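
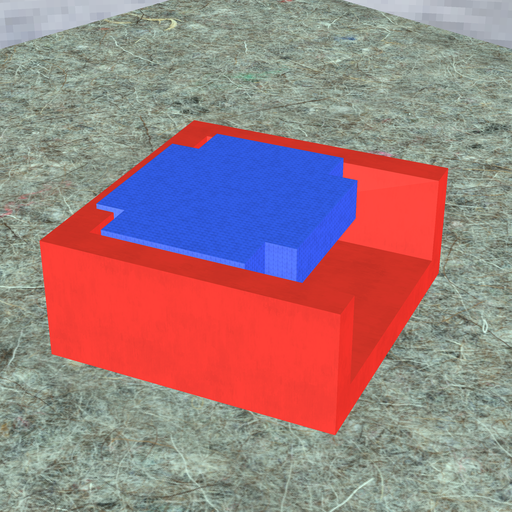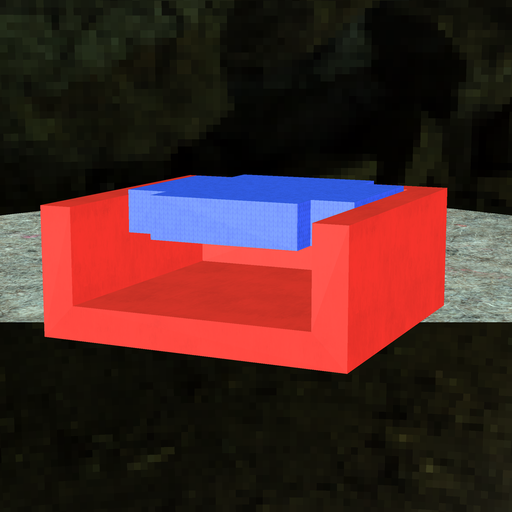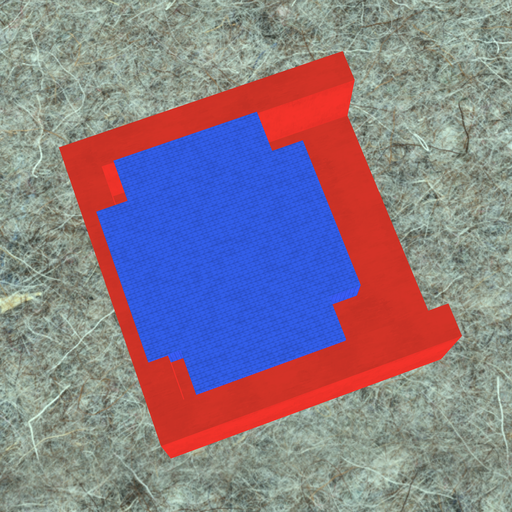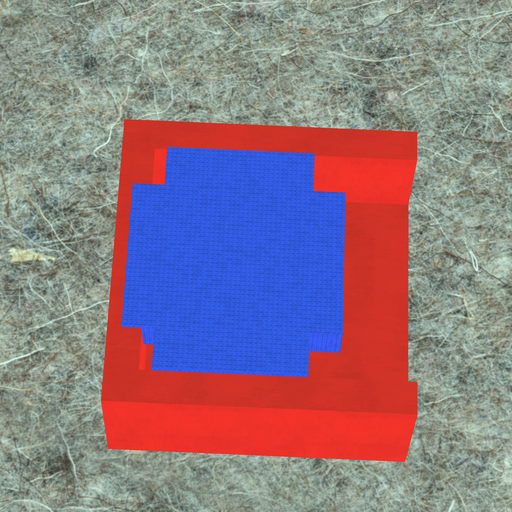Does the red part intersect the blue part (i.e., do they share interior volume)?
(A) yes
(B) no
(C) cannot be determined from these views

(A) yes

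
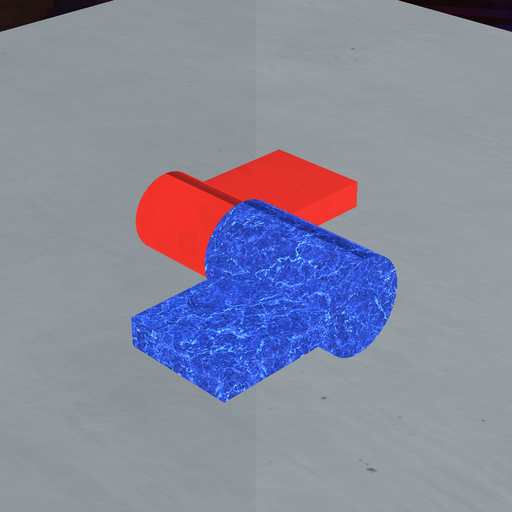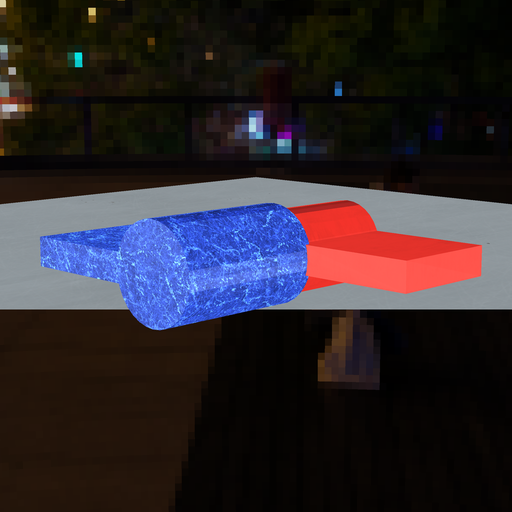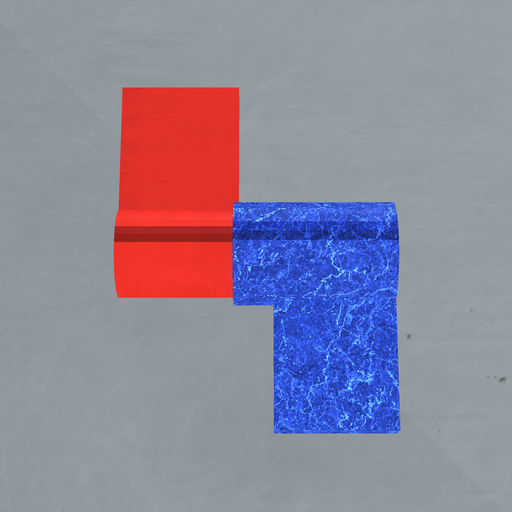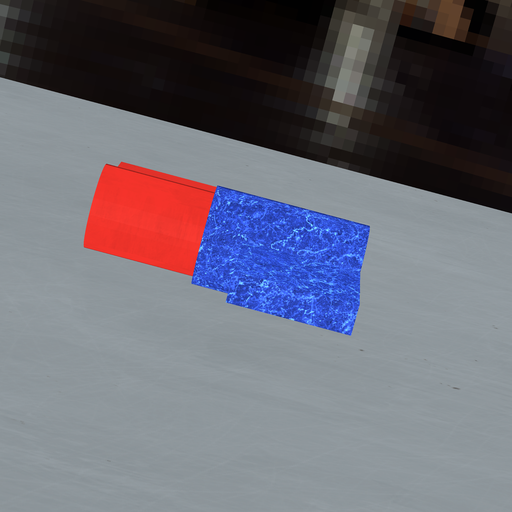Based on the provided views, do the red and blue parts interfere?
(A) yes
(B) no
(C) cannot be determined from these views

(A) yes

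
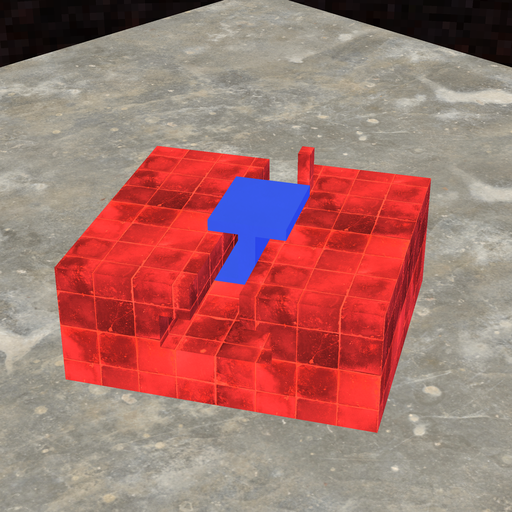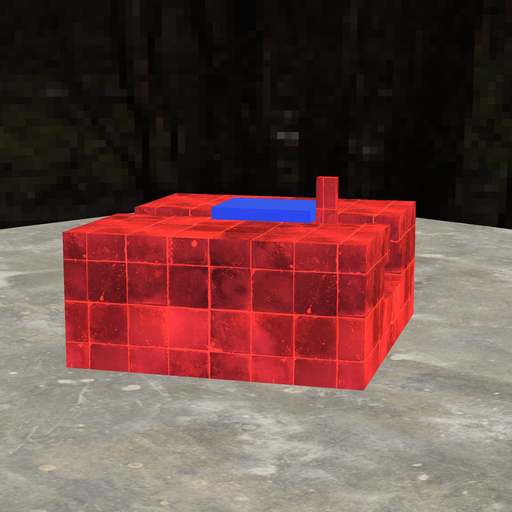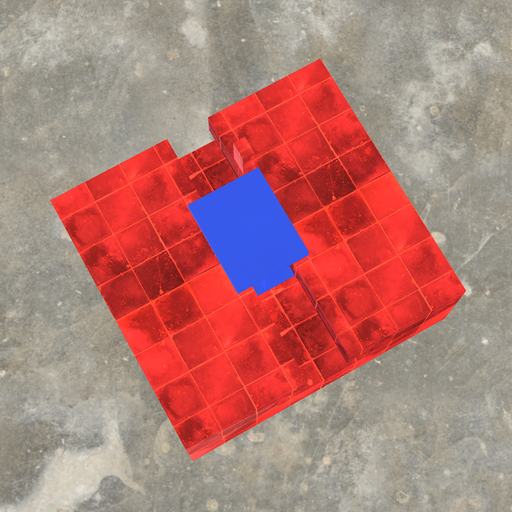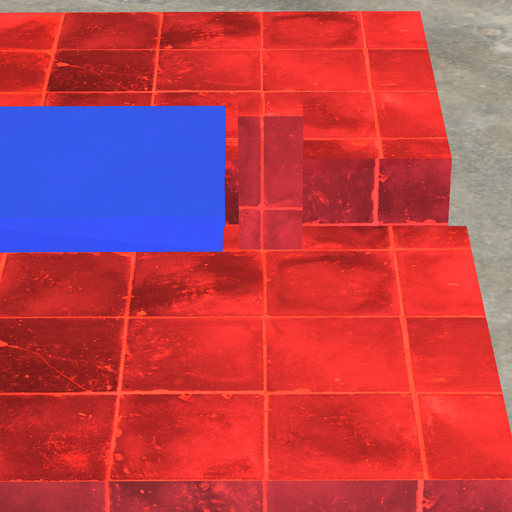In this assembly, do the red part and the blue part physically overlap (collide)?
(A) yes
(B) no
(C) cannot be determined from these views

(B) no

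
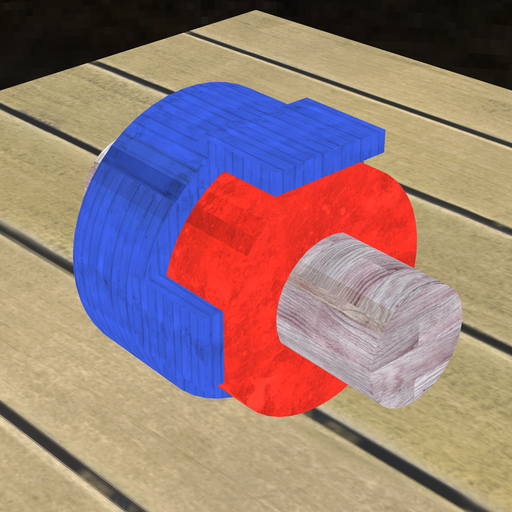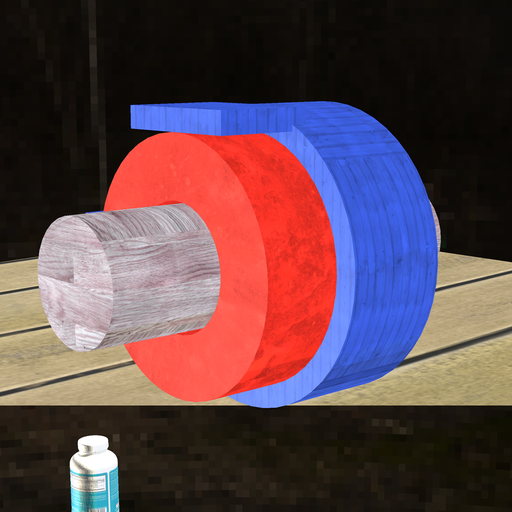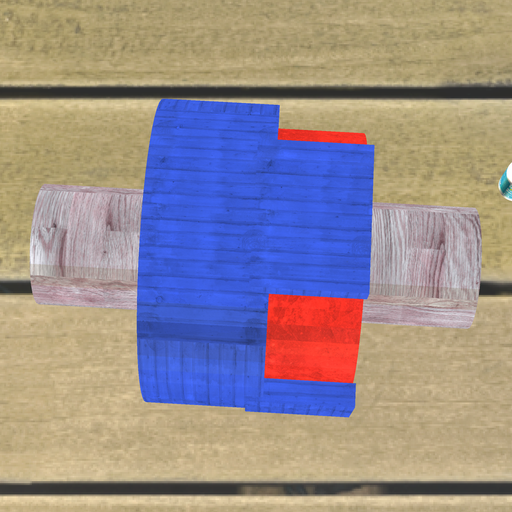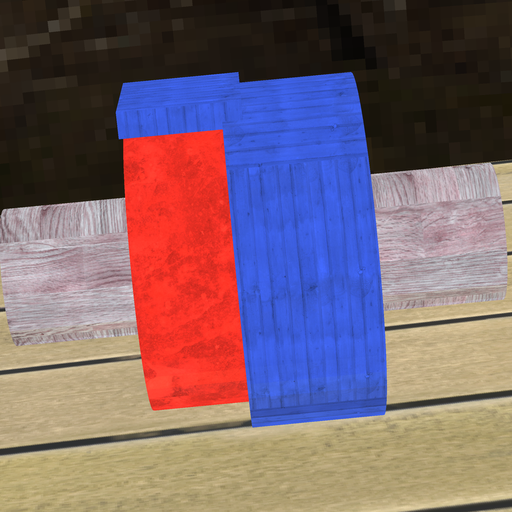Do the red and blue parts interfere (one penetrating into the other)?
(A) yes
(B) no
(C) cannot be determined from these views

(A) yes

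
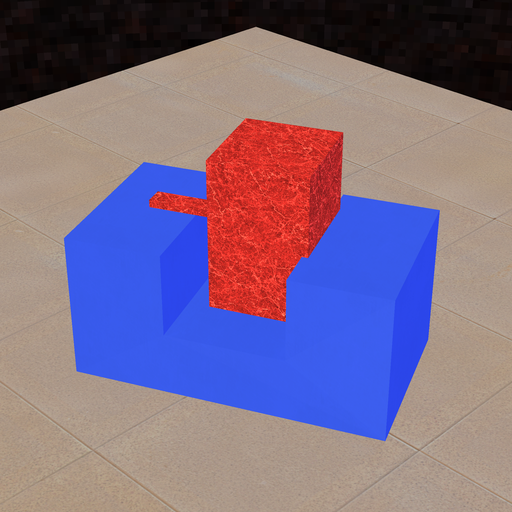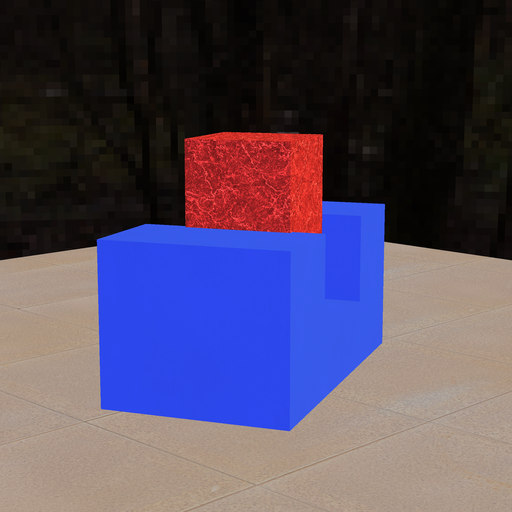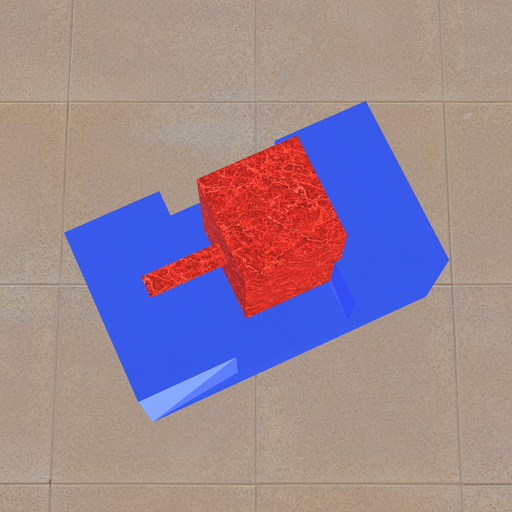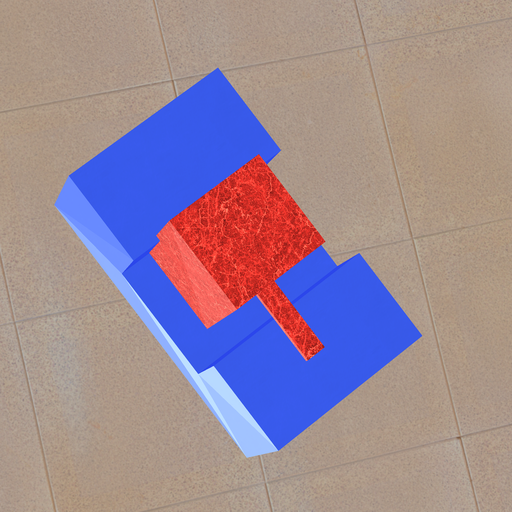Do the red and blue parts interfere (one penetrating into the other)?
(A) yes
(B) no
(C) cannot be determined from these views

(A) yes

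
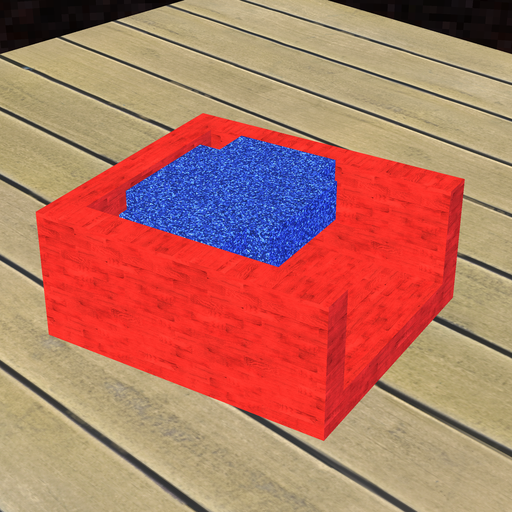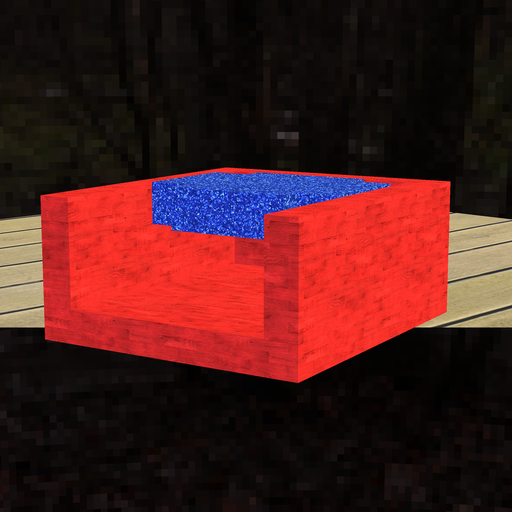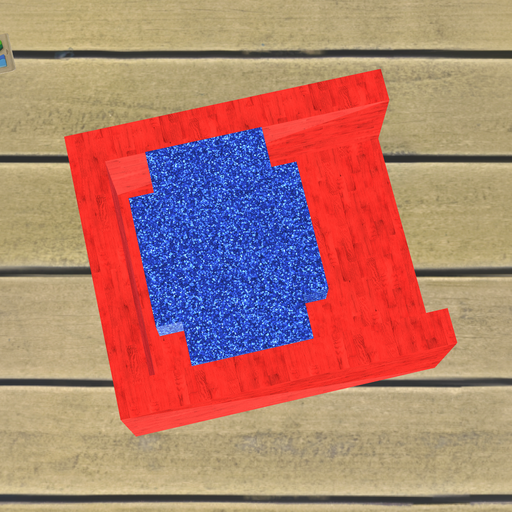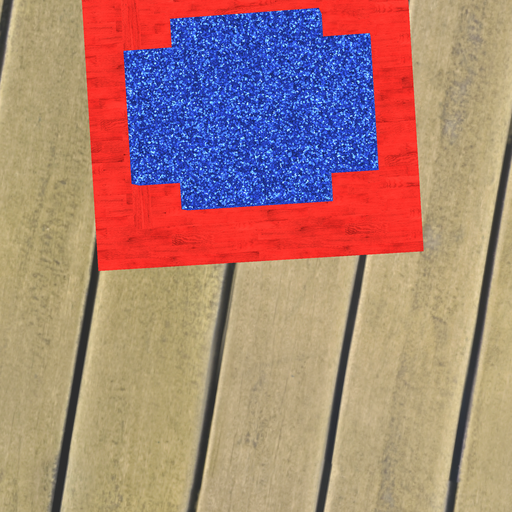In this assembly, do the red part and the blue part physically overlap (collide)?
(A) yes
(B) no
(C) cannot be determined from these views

(B) no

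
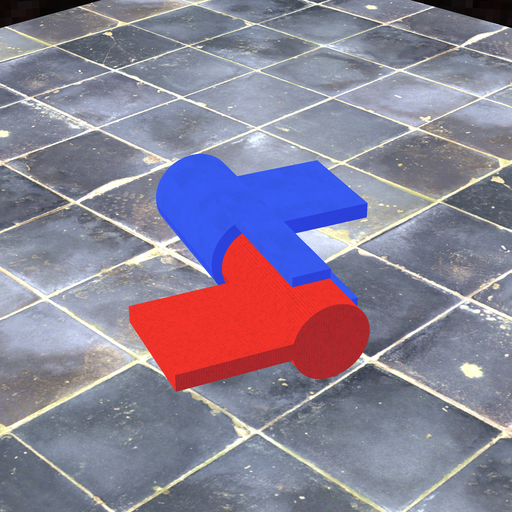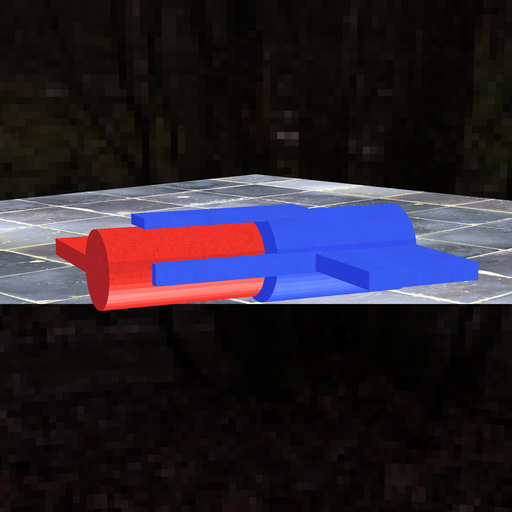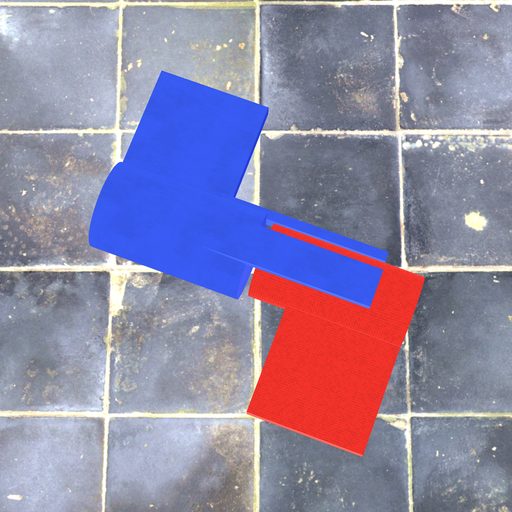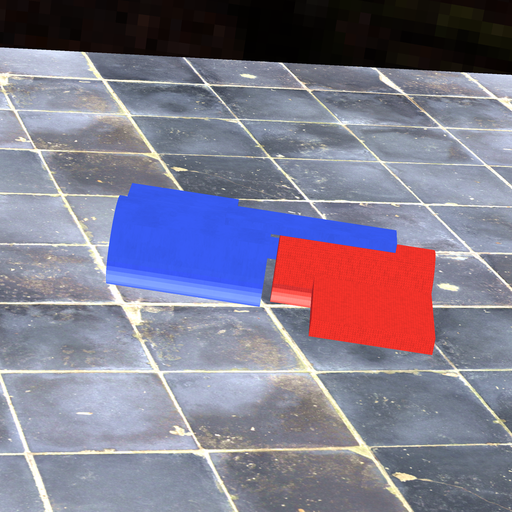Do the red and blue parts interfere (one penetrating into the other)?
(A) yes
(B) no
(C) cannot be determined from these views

(B) no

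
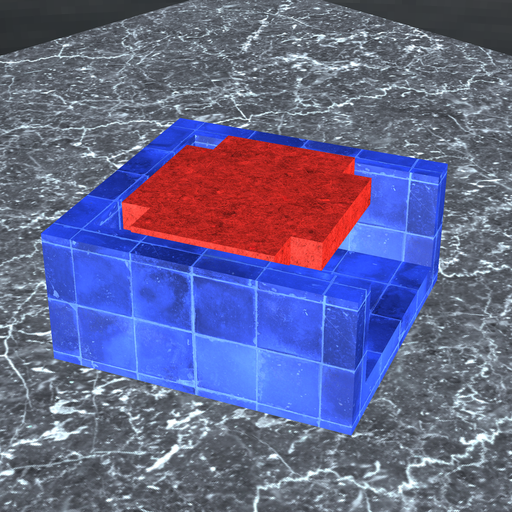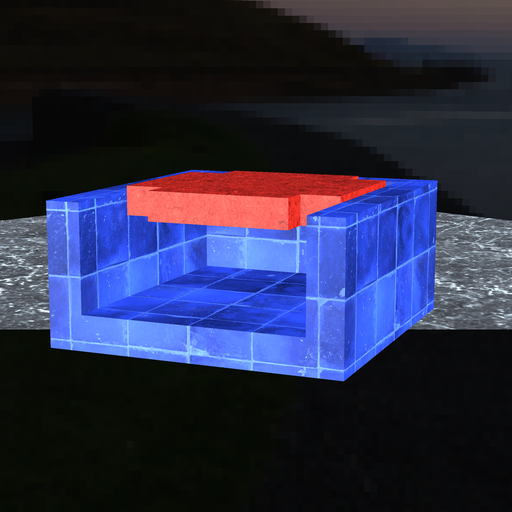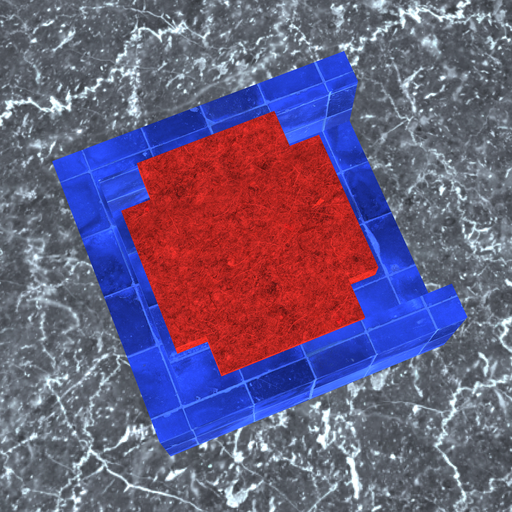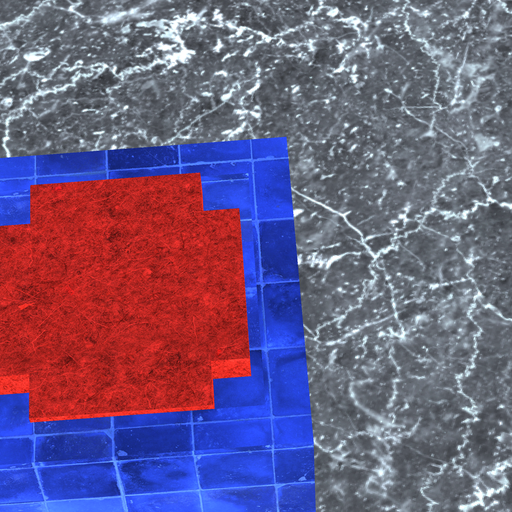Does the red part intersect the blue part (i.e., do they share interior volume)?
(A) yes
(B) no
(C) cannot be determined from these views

(B) no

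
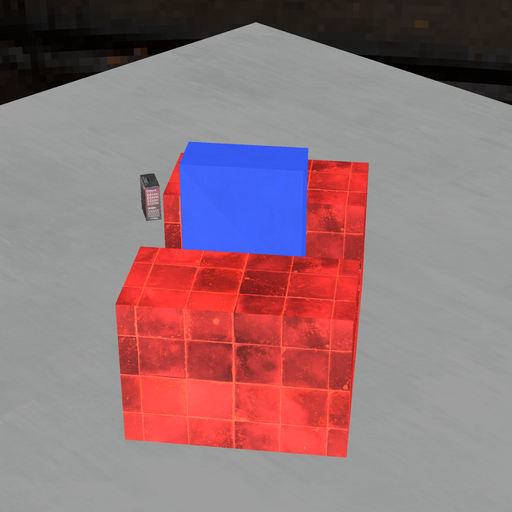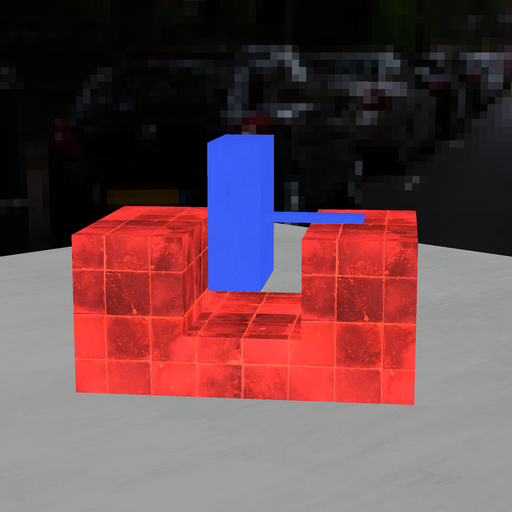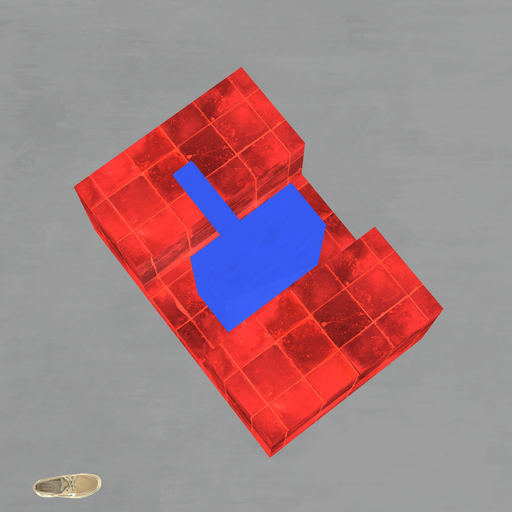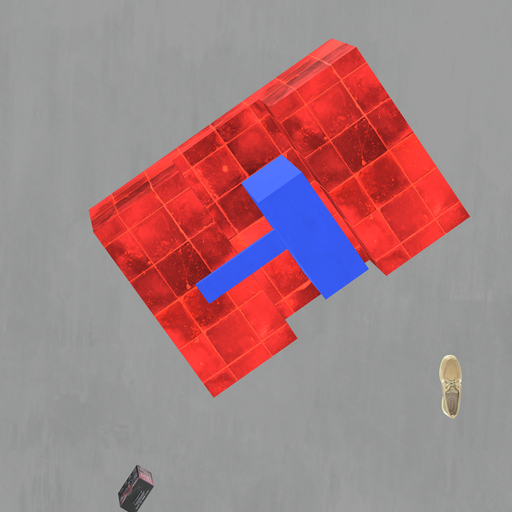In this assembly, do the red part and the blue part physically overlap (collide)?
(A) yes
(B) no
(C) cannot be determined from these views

(B) no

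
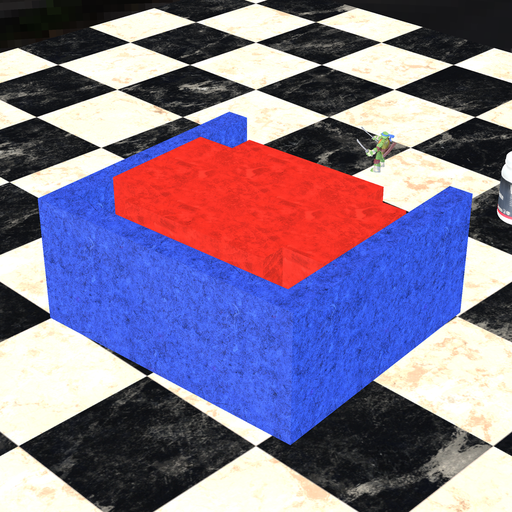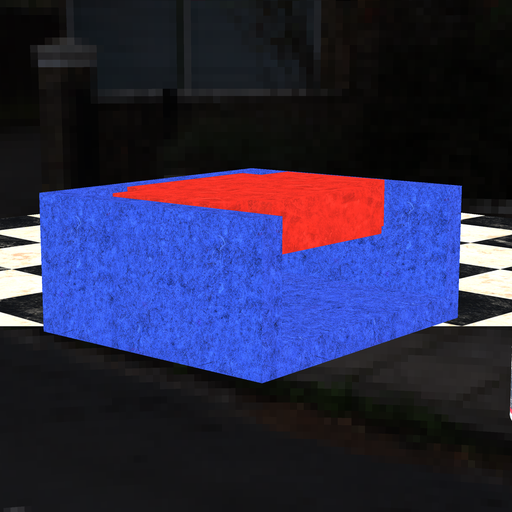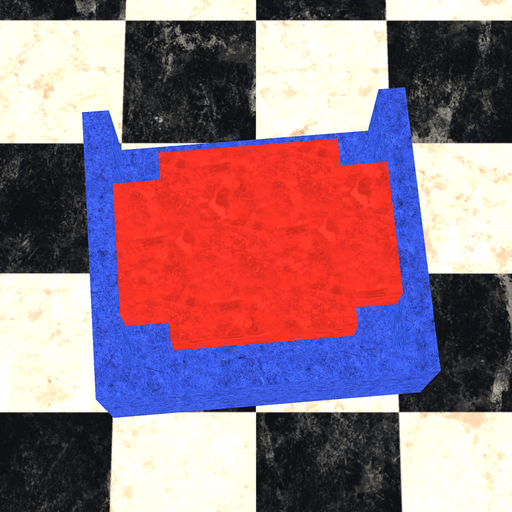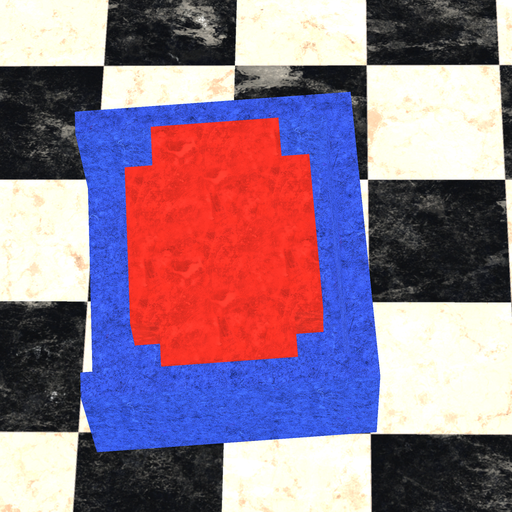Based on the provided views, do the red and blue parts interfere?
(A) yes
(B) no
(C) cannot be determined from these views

(B) no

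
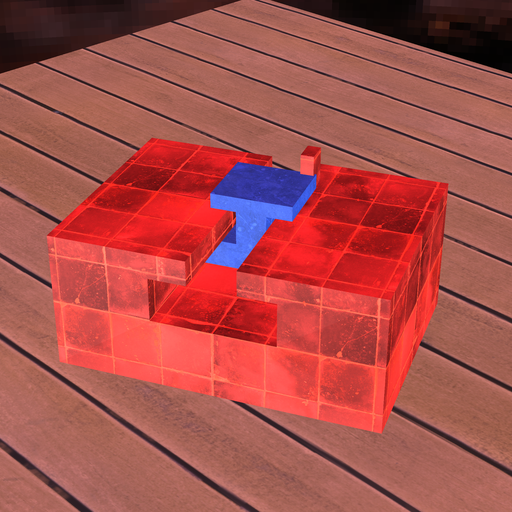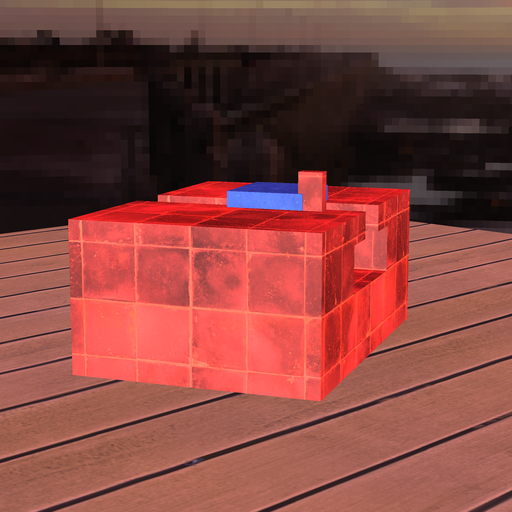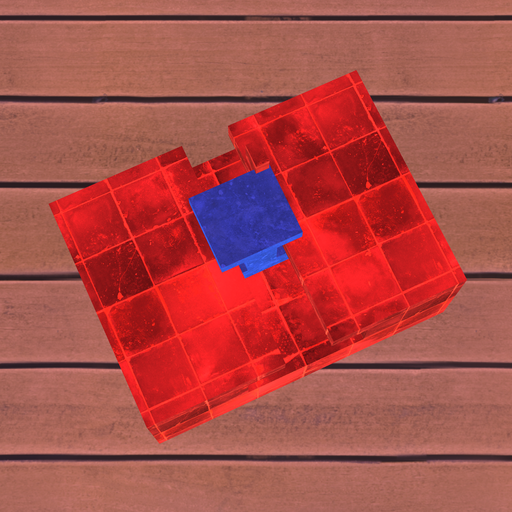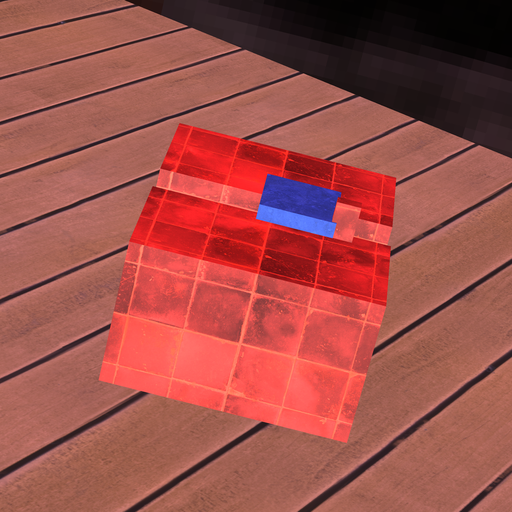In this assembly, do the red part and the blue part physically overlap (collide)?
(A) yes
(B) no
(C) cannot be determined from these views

(A) yes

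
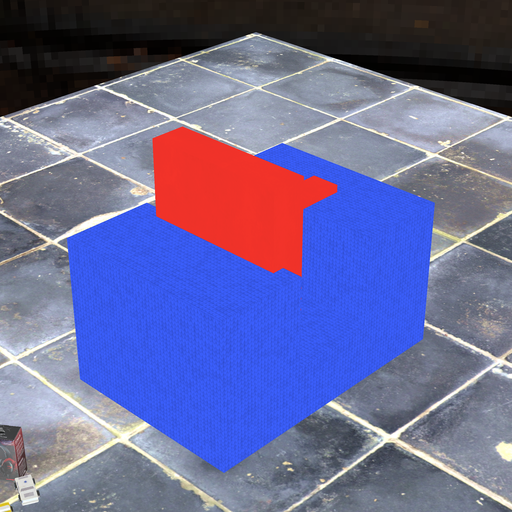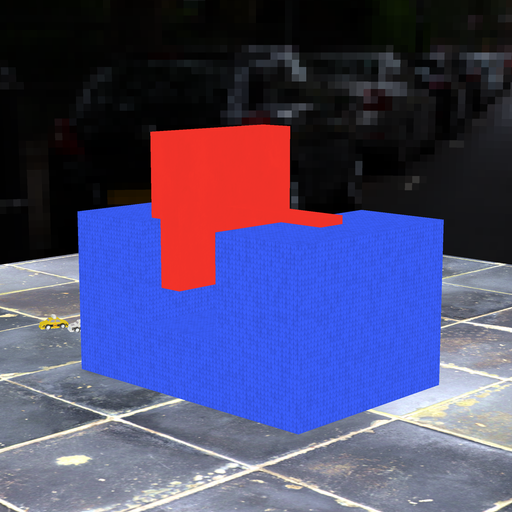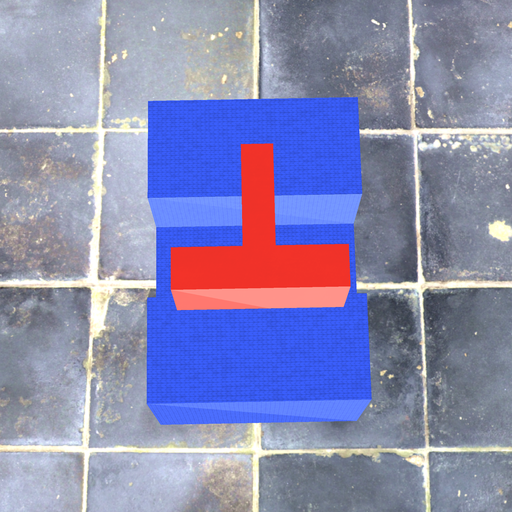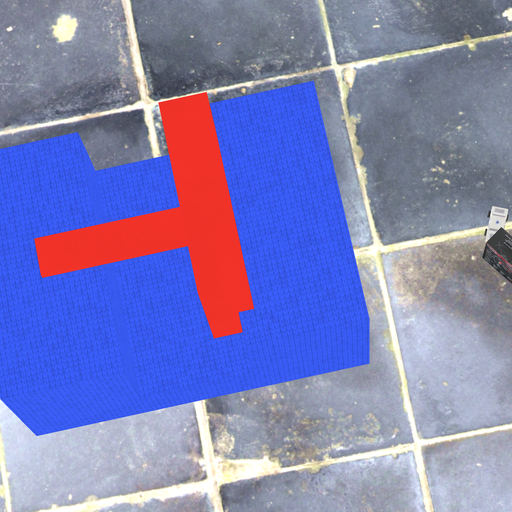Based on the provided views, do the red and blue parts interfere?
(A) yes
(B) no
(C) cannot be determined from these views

(A) yes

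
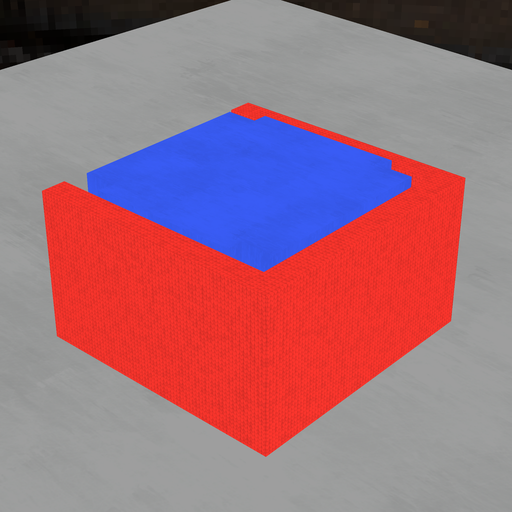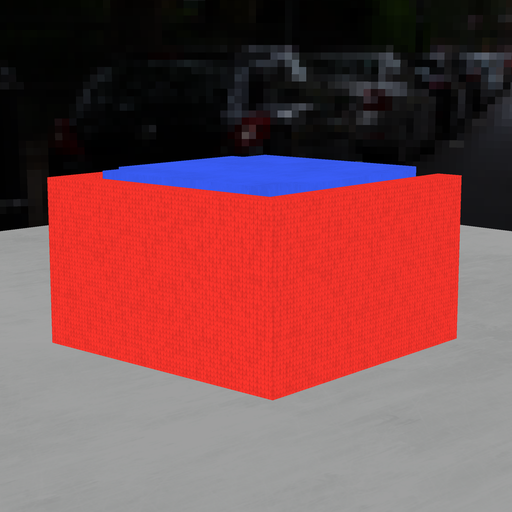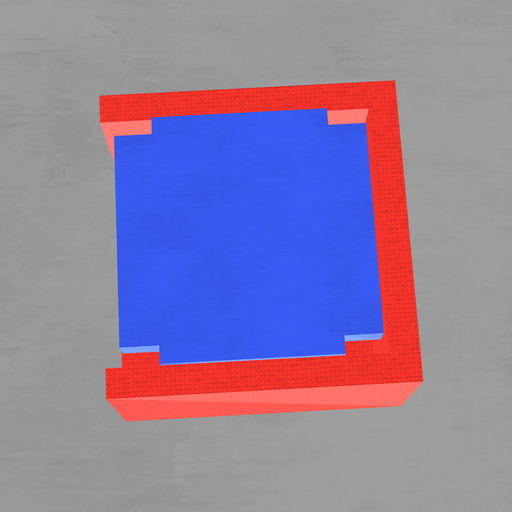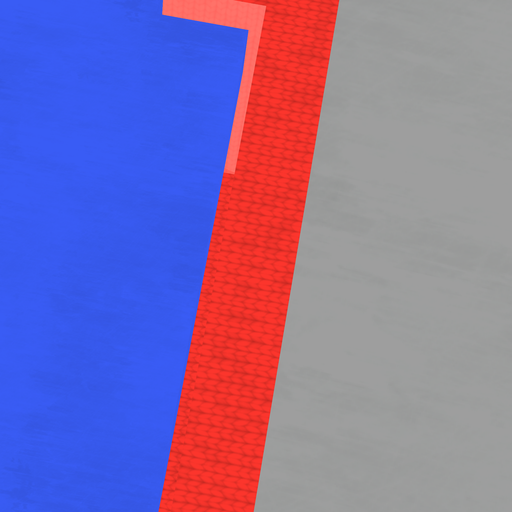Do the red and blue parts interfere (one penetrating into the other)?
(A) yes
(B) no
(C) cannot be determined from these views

(B) no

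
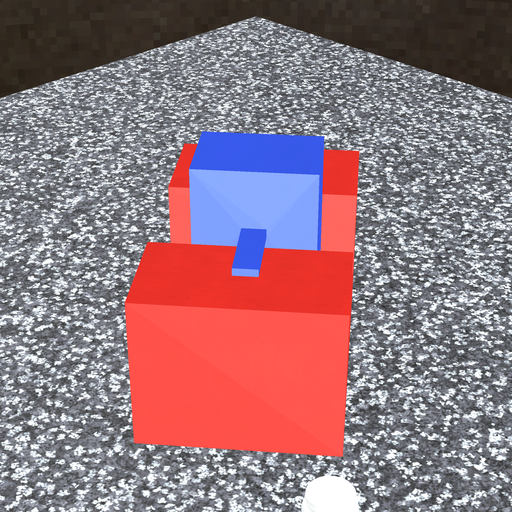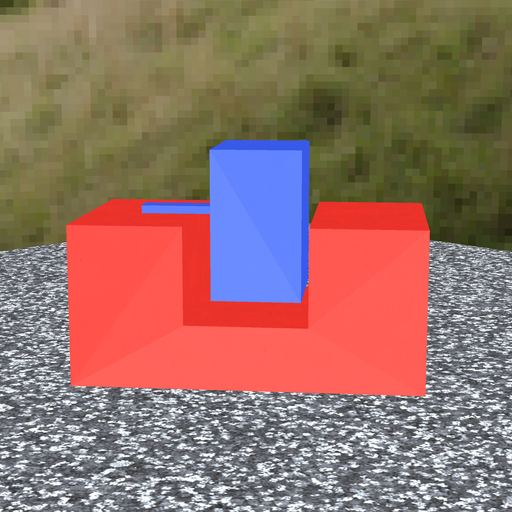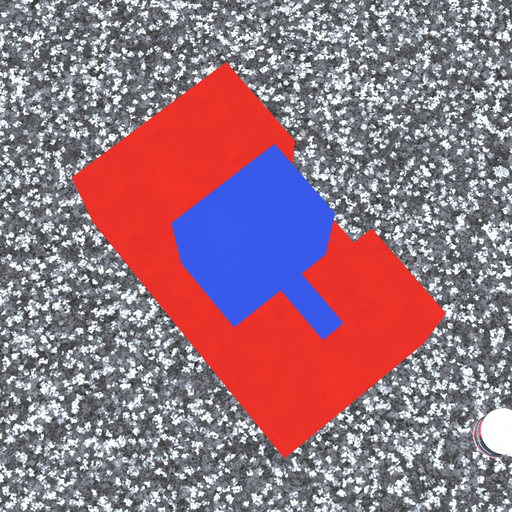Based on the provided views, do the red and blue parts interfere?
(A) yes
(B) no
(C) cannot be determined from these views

(B) no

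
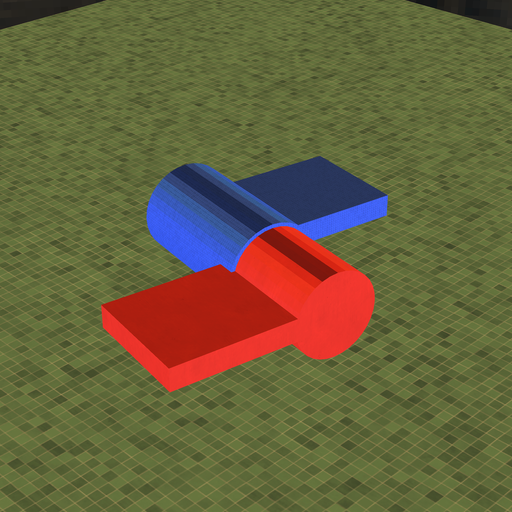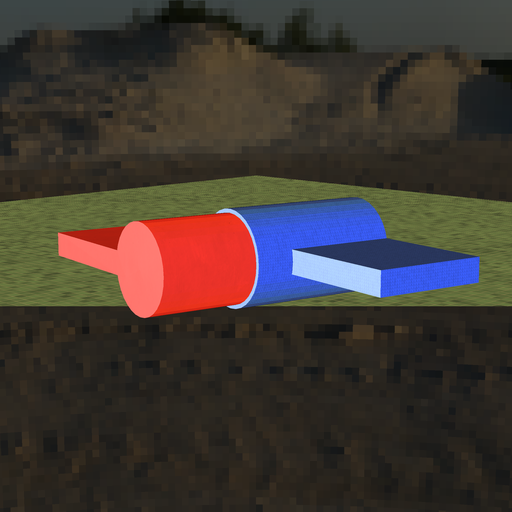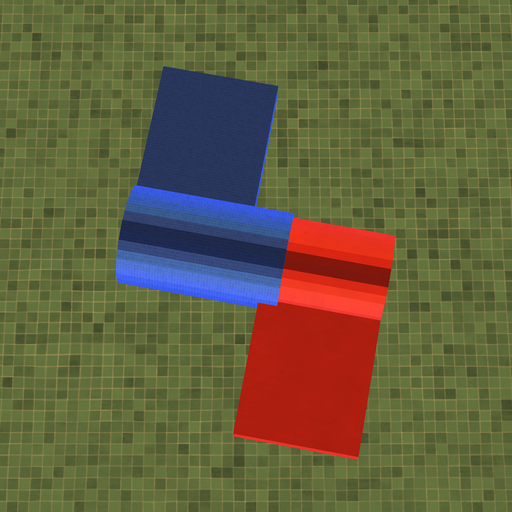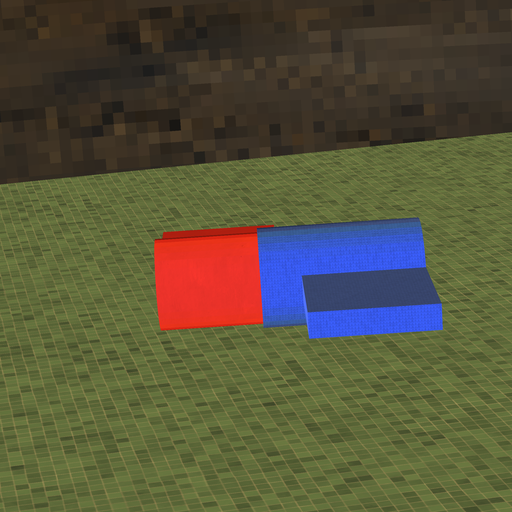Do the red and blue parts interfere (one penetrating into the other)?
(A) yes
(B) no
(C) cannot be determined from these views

(A) yes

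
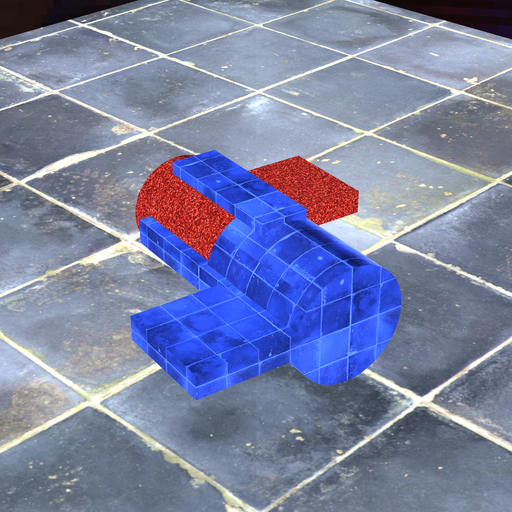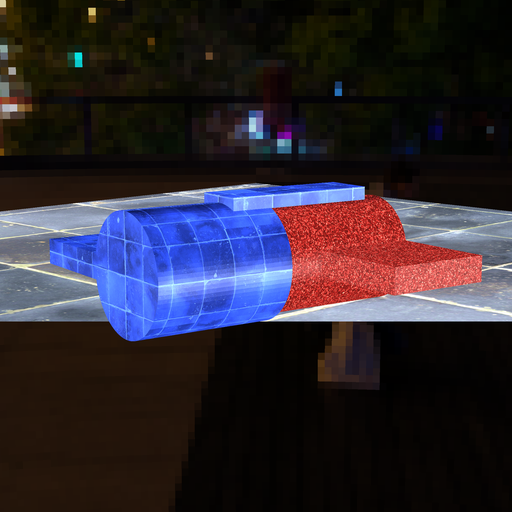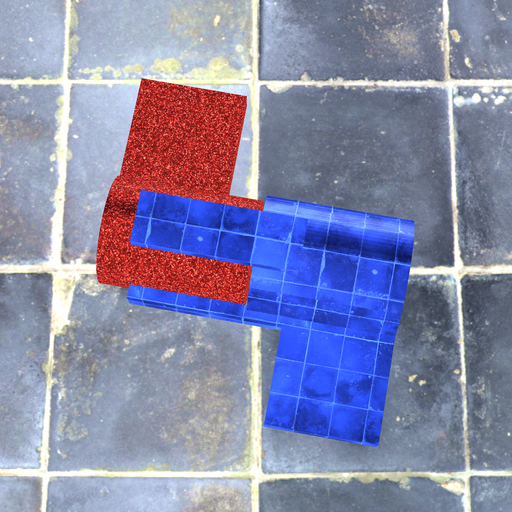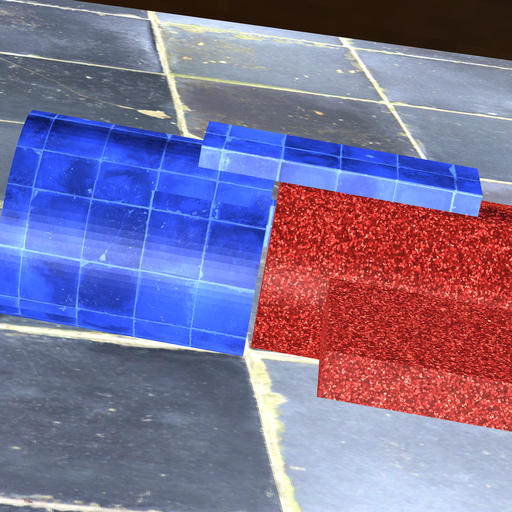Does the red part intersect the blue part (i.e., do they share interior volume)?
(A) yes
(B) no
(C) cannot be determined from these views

(B) no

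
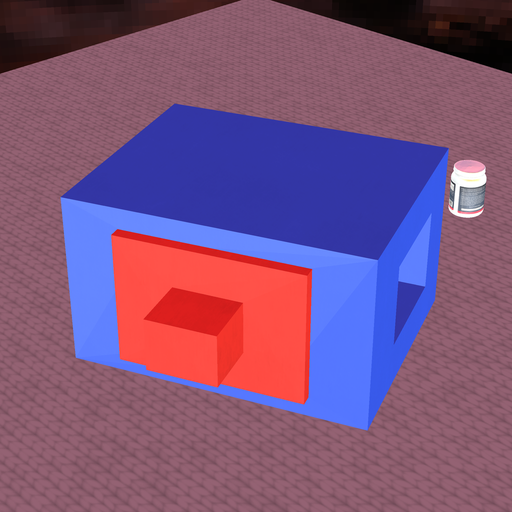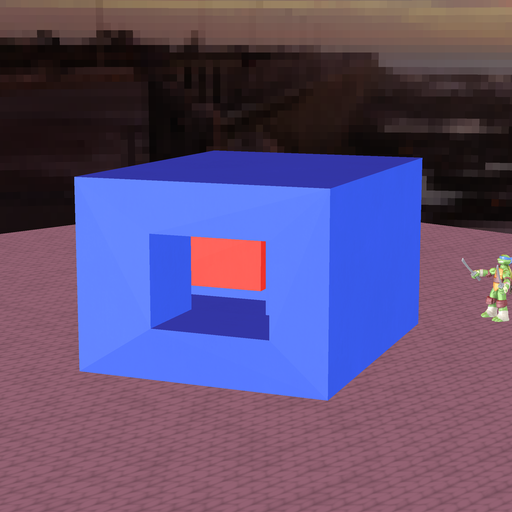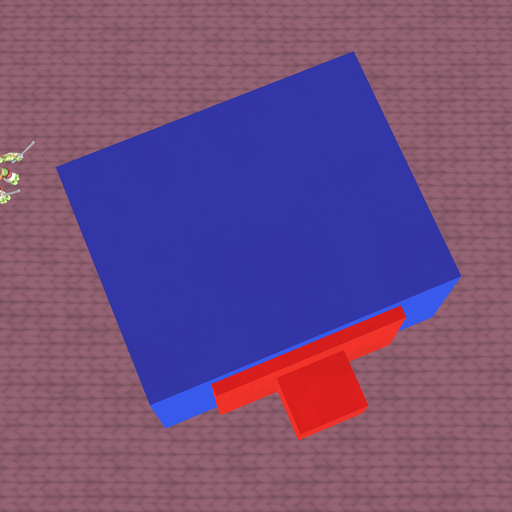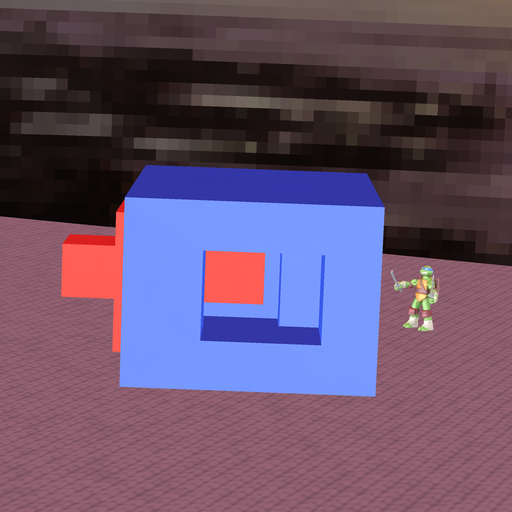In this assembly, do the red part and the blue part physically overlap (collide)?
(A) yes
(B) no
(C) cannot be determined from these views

(B) no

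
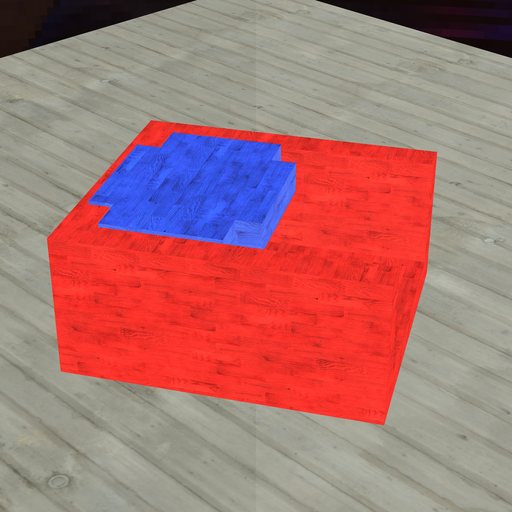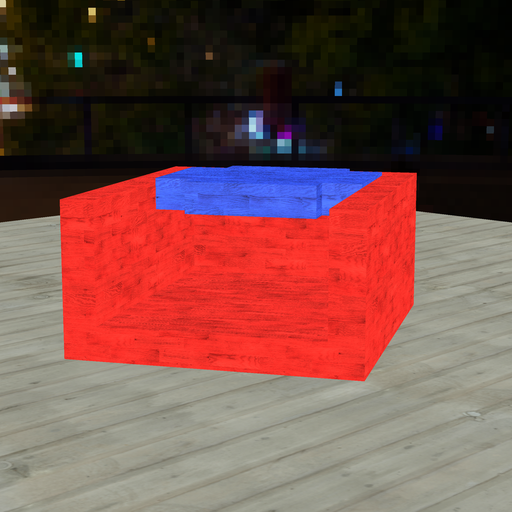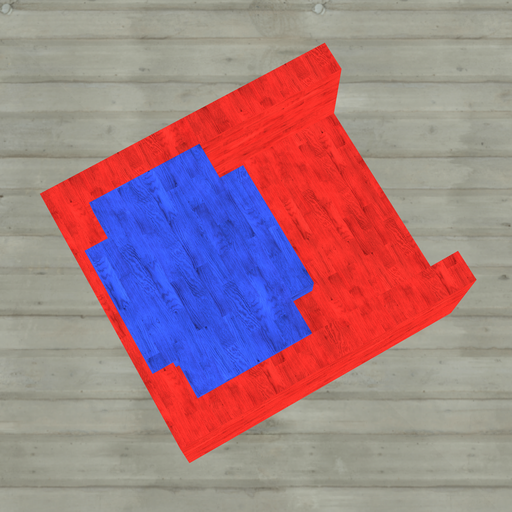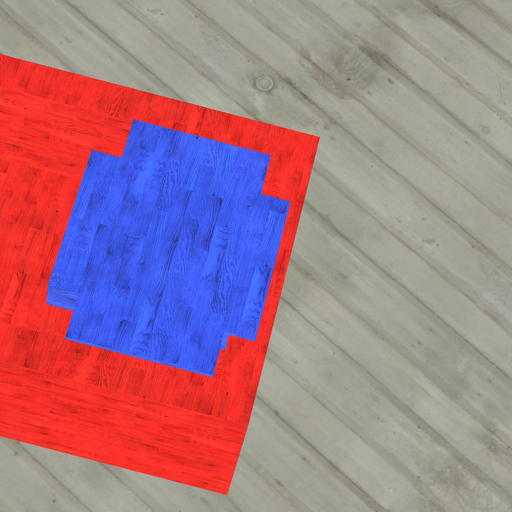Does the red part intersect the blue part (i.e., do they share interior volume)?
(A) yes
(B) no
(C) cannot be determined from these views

(A) yes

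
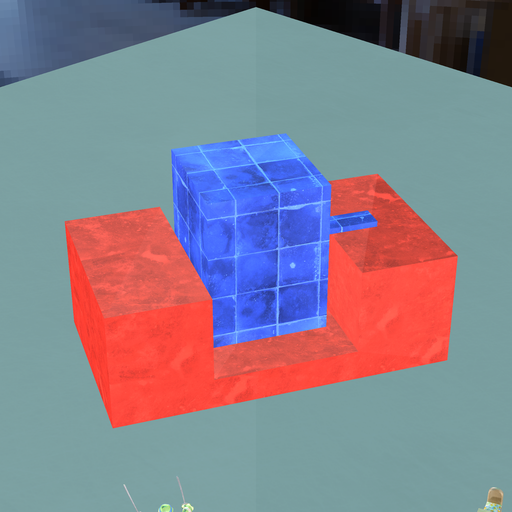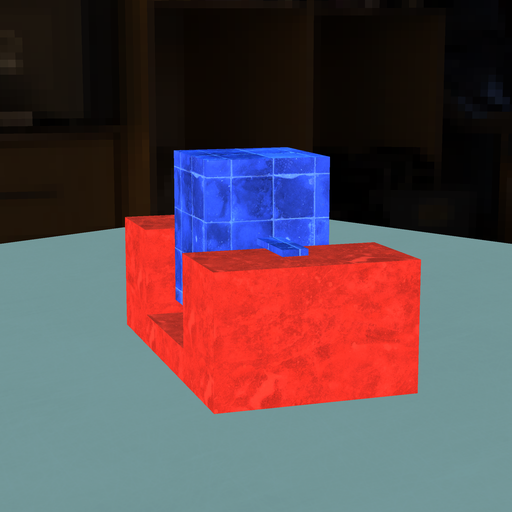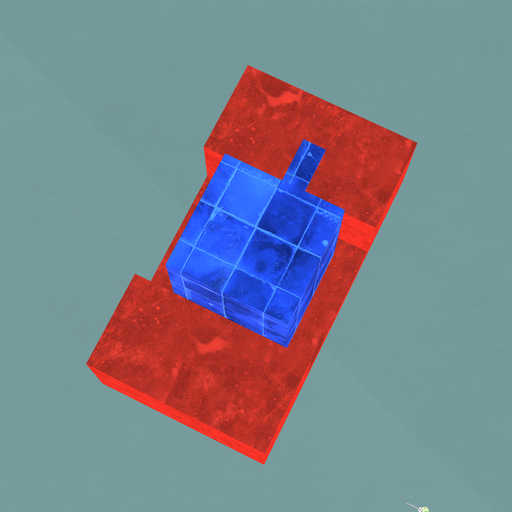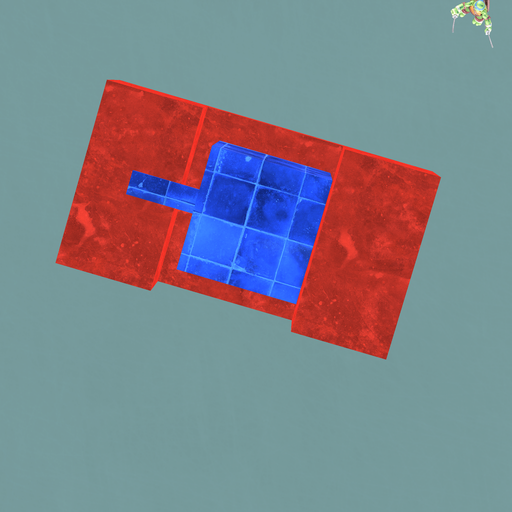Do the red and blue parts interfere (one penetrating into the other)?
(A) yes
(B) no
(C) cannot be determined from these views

(B) no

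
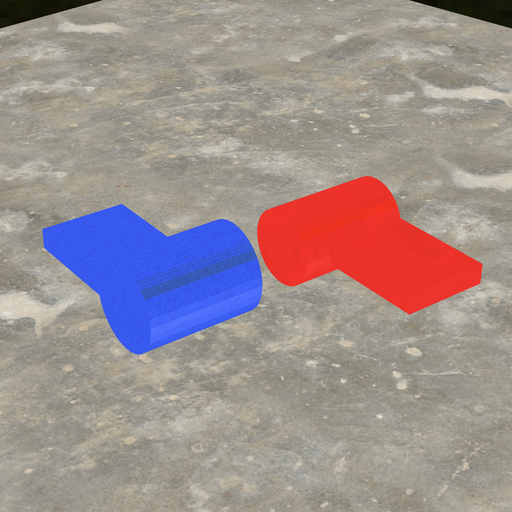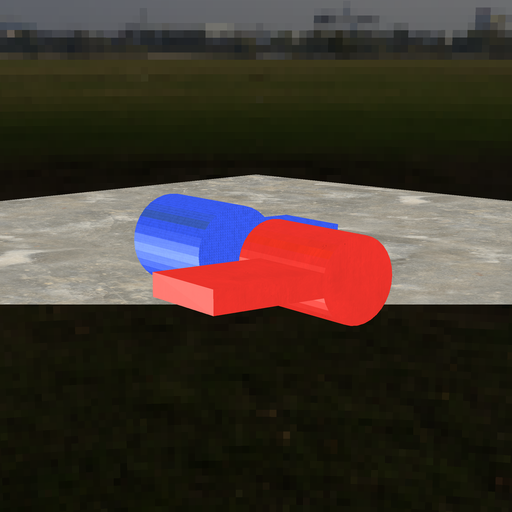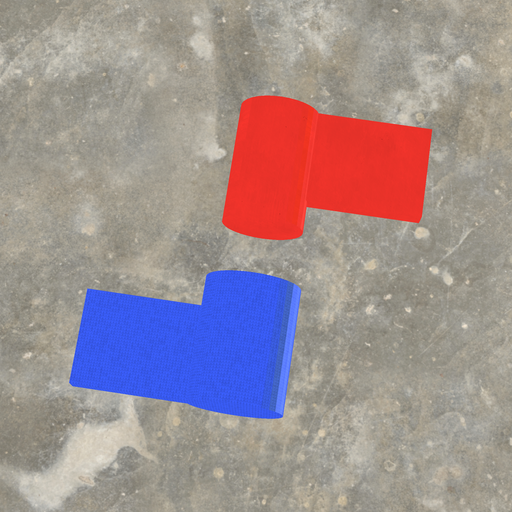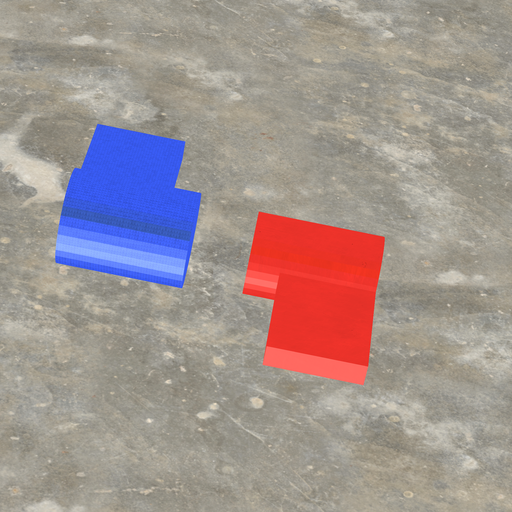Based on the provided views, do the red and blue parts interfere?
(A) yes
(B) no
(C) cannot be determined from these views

(B) no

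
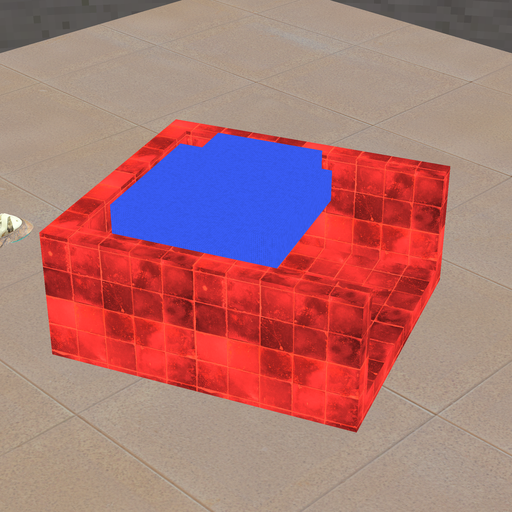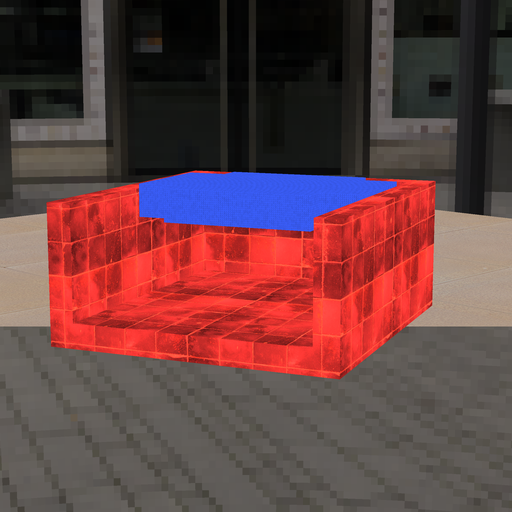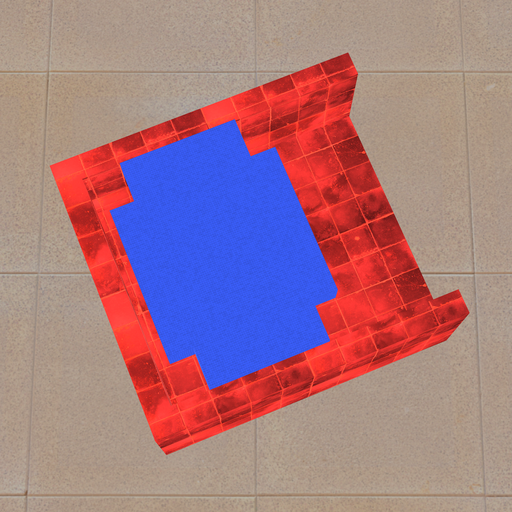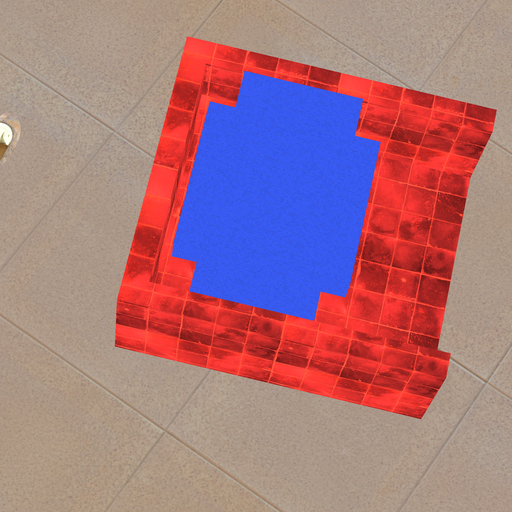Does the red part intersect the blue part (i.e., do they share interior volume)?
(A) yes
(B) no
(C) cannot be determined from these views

(B) no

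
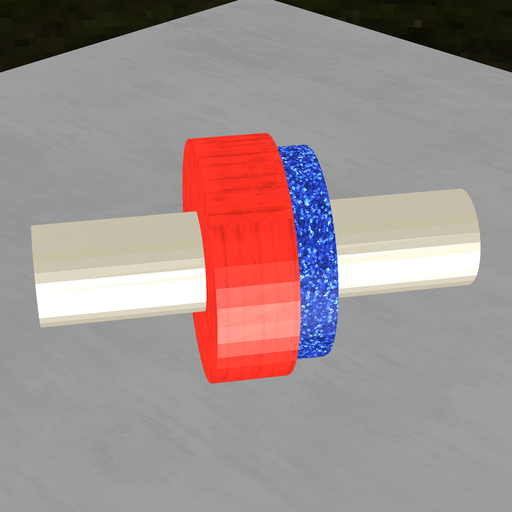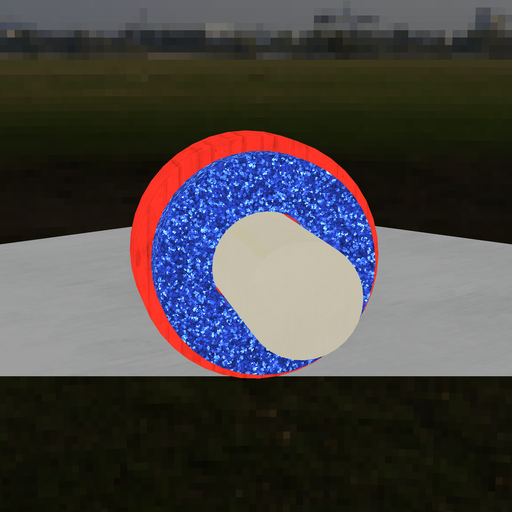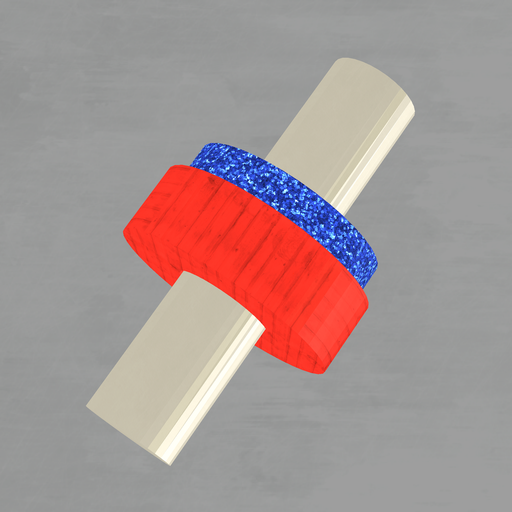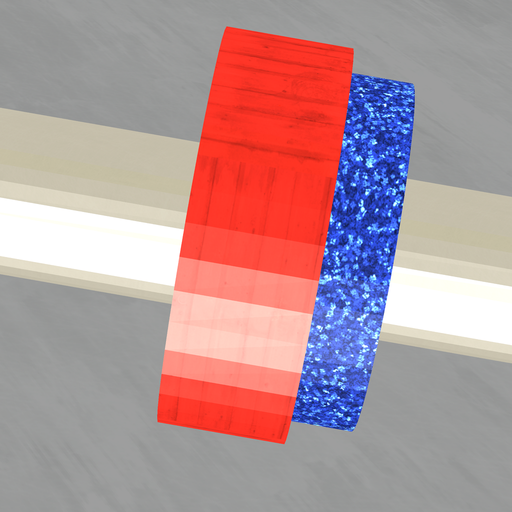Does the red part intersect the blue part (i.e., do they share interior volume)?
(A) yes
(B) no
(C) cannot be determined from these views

(A) yes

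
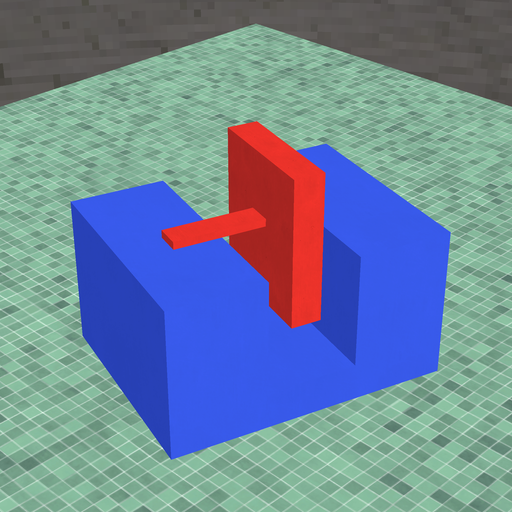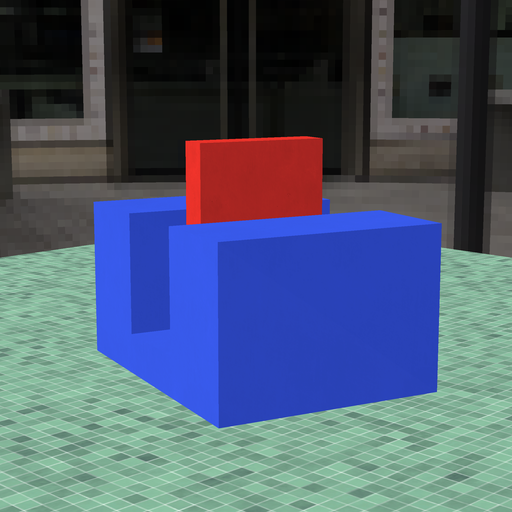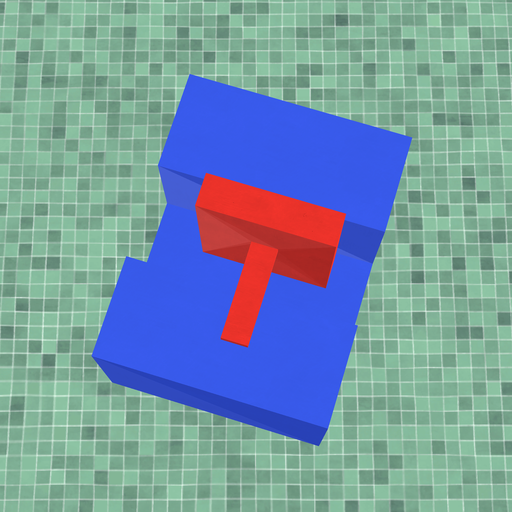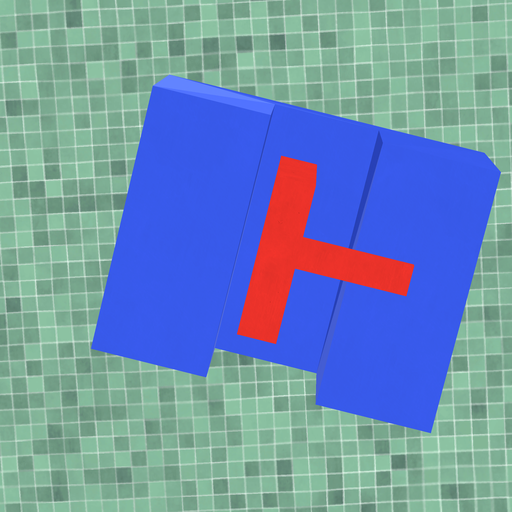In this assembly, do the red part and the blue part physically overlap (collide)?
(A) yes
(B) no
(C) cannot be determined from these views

(B) no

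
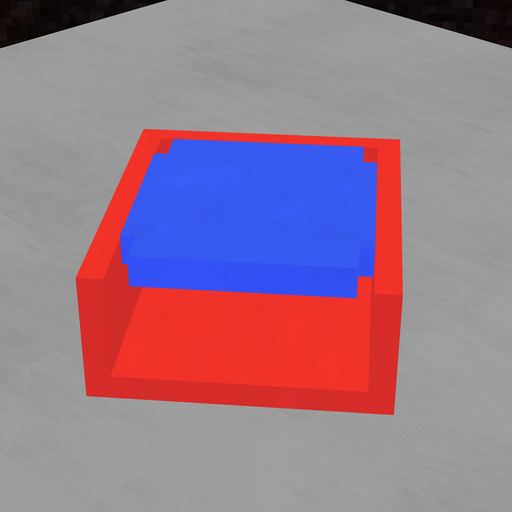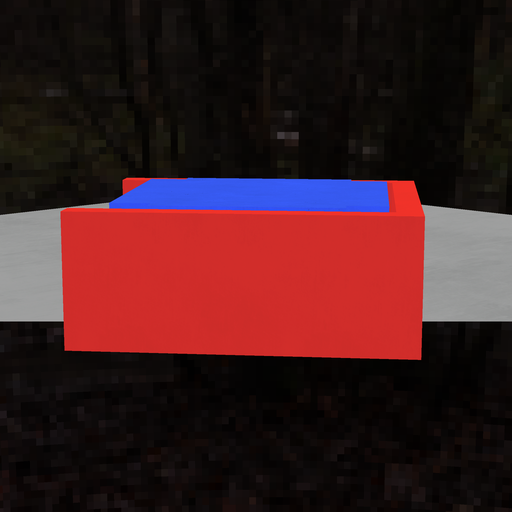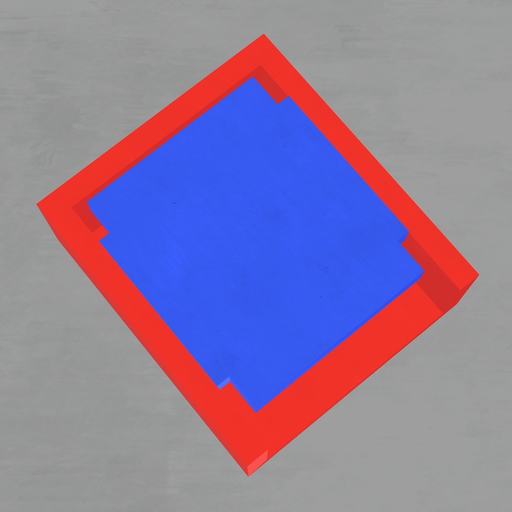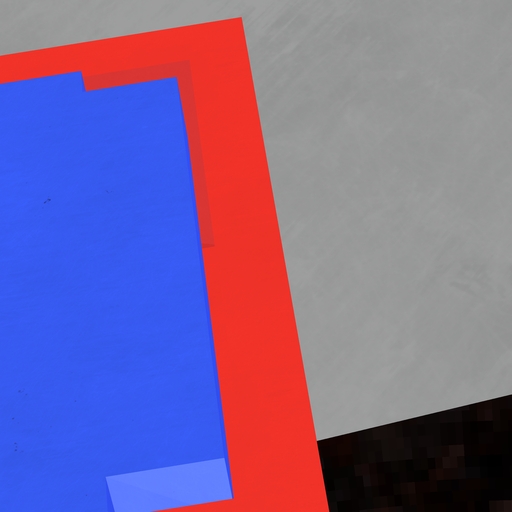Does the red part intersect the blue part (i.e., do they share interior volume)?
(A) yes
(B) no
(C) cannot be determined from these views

(B) no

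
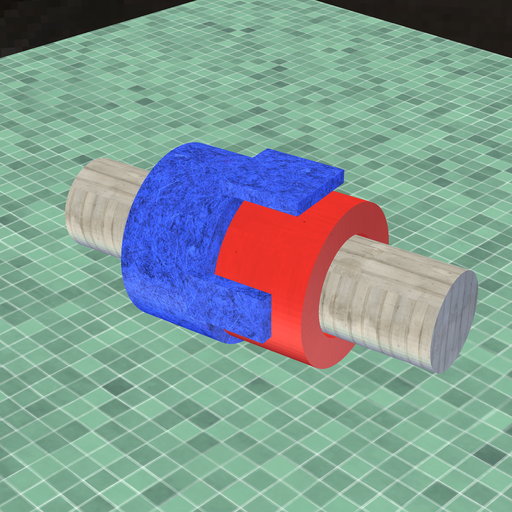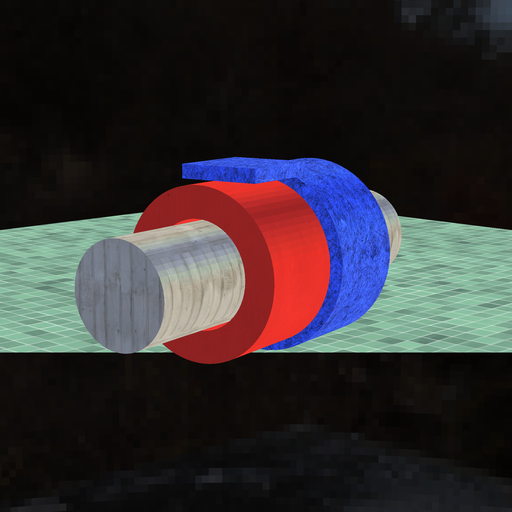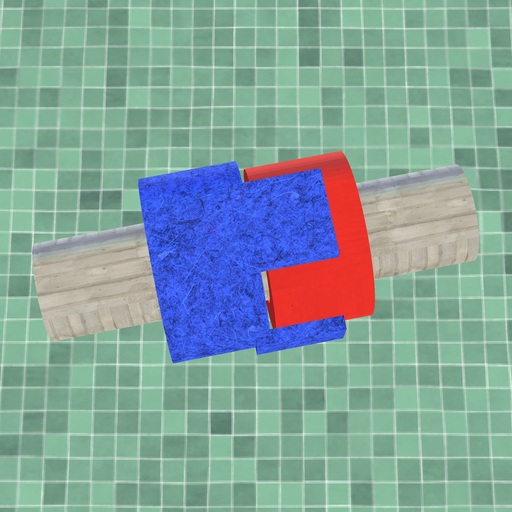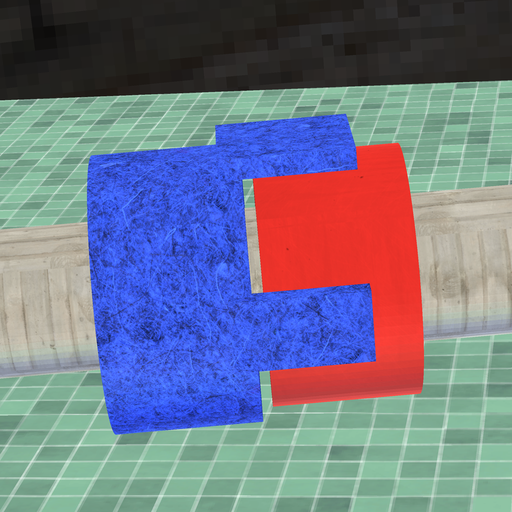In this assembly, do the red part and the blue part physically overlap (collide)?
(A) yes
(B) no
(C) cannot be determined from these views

(B) no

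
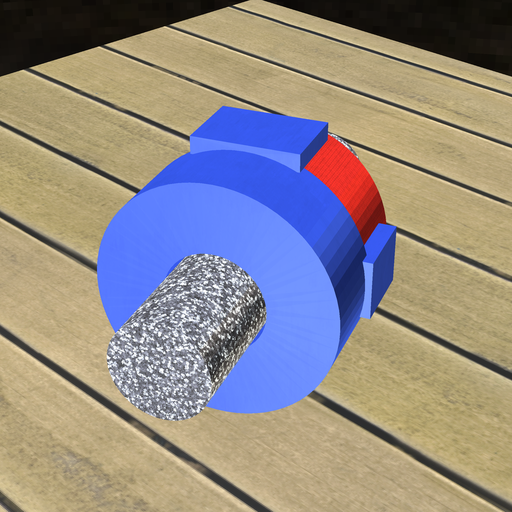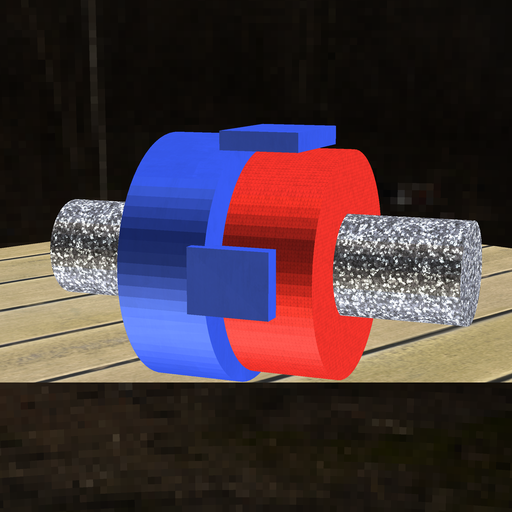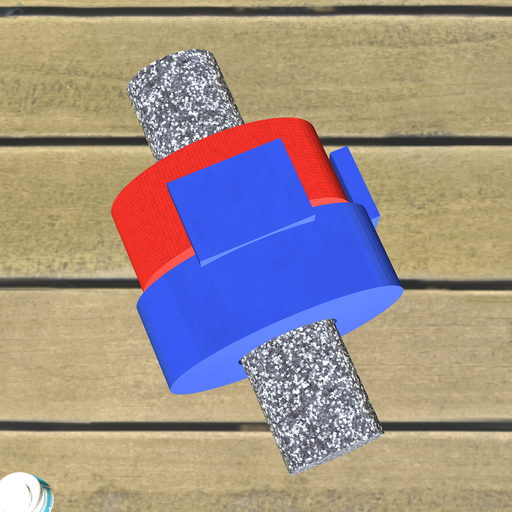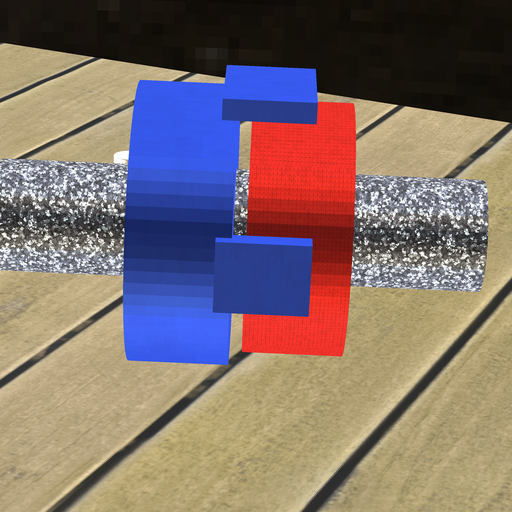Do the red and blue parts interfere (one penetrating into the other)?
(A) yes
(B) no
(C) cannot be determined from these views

(B) no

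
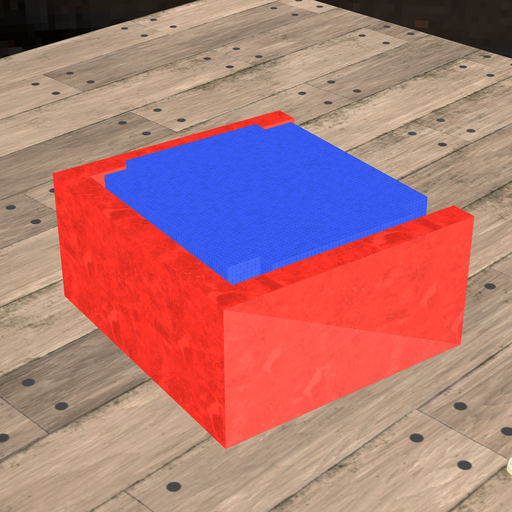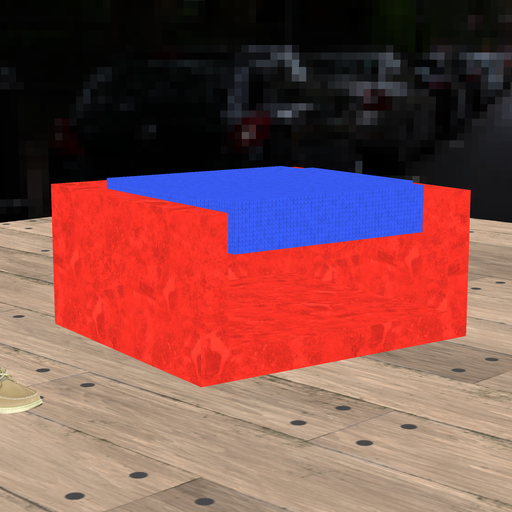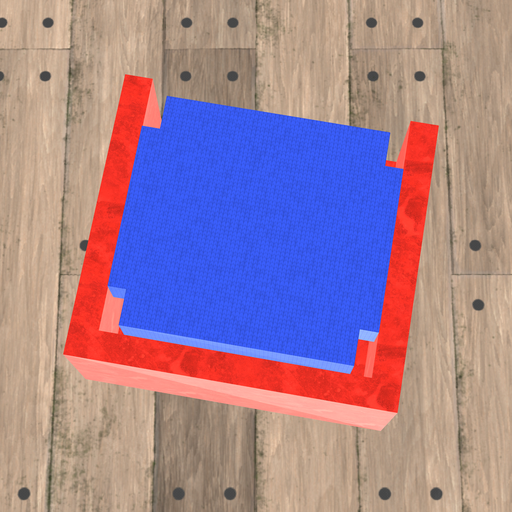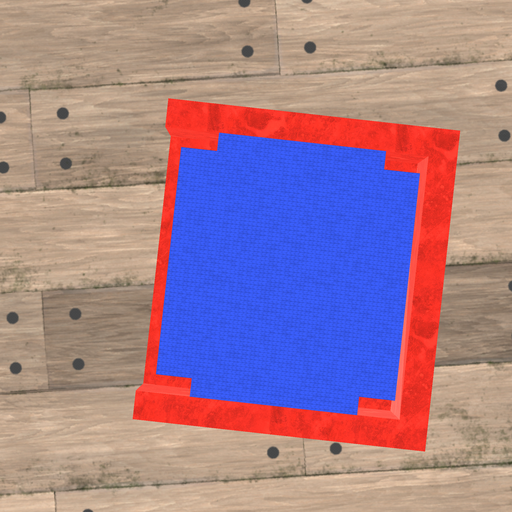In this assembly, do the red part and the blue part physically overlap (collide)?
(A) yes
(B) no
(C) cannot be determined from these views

(B) no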